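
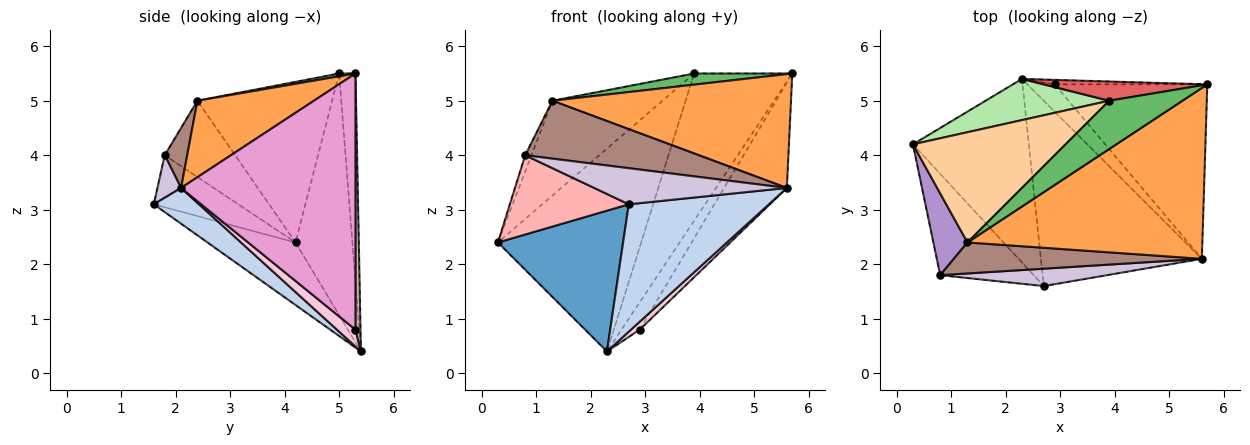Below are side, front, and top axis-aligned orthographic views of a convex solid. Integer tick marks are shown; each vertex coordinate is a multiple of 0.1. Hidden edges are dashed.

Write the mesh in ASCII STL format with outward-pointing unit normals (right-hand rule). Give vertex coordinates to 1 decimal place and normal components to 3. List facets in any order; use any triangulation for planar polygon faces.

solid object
 facet normal -0.394 -0.560 -0.729
  outer loop
   vertex 2.3 5.4 0.4
   vertex 2.7 1.6 3.1
   vertex 0.3 4.2 2.4
  endloop
 endfacet
 facet normal 0.180 -0.557 -0.811
  outer loop
   vertex 5.6 2.1 3.4
   vertex 2.7 1.6 3.1
   vertex 2.3 5.4 0.4
  endloop
 endfacet
 facet normal 0.262 -0.535 0.803
  outer loop
   vertex 5.6 2.1 3.4
   vertex 5.7 5.3 5.5
   vertex 1.3 2.4 5.0
  endloop
 endfacet
 facet normal -0.624 0.510 0.593
  outer loop
   vertex 3.9 5.0 5.5
   vertex 0.3 4.2 2.4
   vertex 1.3 2.4 5.0
  endloop
 endfacet
 facet normal 0.037 -0.225 0.974
  outer loop
   vertex 3.9 5.0 5.5
   vertex 1.3 2.4 5.0
   vertex 5.7 5.3 5.5
  endloop
 endfacet
 facet normal -0.363 0.913 0.185
  outer loop
   vertex 3.9 5.0 5.5
   vertex 2.3 5.4 0.4
   vertex 0.3 4.2 2.4
  endloop
 endfacet
 facet normal -0.163 0.978 0.128
  outer loop
   vertex 3.9 5.0 5.5
   vertex 5.7 5.3 5.5
   vertex 2.3 5.4 0.4
  endloop
 endfacet
 facet normal -0.401 -0.565 -0.721
  outer loop
   vertex 0.8 1.8 4.0
   vertex 0.3 4.2 2.4
   vertex 2.7 1.6 3.1
  endloop
 endfacet
 facet normal -0.910 0.081 0.406
  outer loop
   vertex 0.8 1.8 4.0
   vertex 1.3 2.4 5.0
   vertex 0.3 4.2 2.4
  endloop
 endfacet
 facet normal 0.110 -0.896 0.431
  outer loop
   vertex 0.8 1.8 4.0
   vertex 2.7 1.6 3.1
   vertex 5.6 2.1 3.4
  endloop
 endfacet
 facet normal 0.113 -0.876 0.469
  outer loop
   vertex 0.8 1.8 4.0
   vertex 5.6 2.1 3.4
   vertex 1.3 2.4 5.0
  endloop
 endfacet
 facet normal 0.263 0.952 -0.157
  outer loop
   vertex 2.9 5.3 0.8
   vertex 2.3 5.4 0.4
   vertex 5.7 5.3 5.5
  endloop
 endfacet
 facet normal 0.821 0.295 -0.489
  outer loop
   vertex 2.9 5.3 0.8
   vertex 5.7 5.3 5.5
   vertex 5.6 2.1 3.4
  endloop
 endfacet
 facet normal 0.510 -0.240 -0.826
  outer loop
   vertex 2.9 5.3 0.8
   vertex 5.6 2.1 3.4
   vertex 2.3 5.4 0.4
  endloop
 endfacet
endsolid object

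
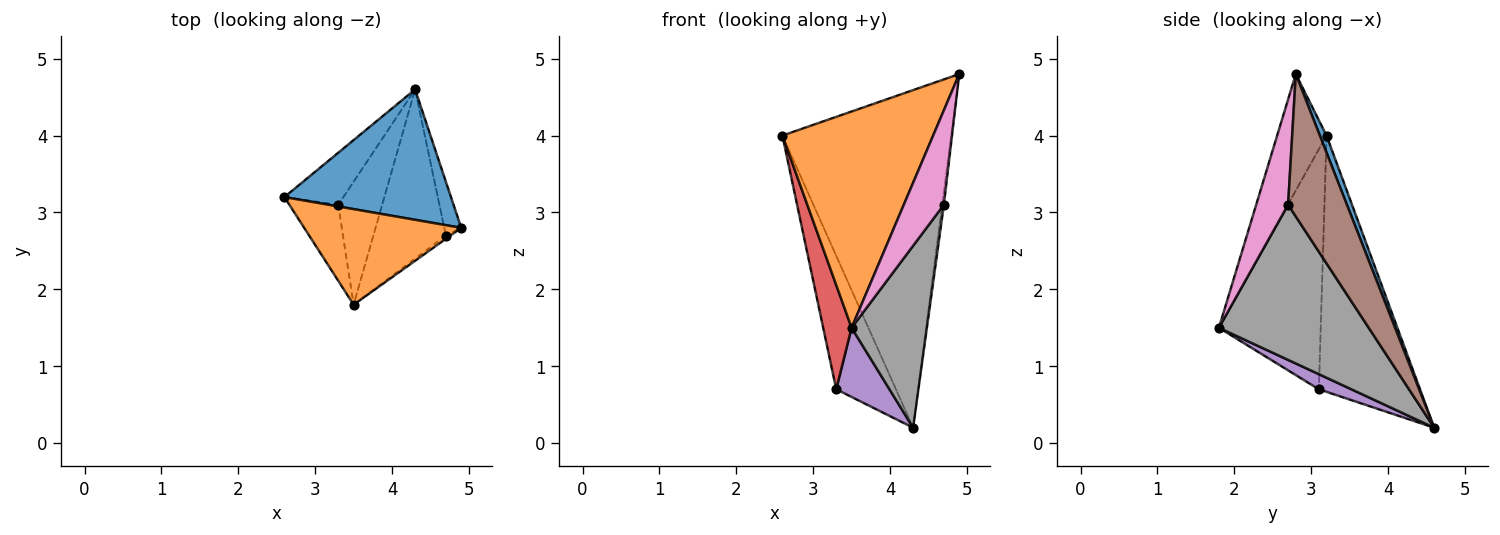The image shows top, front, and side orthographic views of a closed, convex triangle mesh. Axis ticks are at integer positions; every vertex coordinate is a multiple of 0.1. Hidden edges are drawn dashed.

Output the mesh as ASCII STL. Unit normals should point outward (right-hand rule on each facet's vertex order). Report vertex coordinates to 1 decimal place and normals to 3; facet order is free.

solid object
 facet normal 0.037 0.932 0.360
  outer loop
   vertex 4.3 4.6 0.2
   vertex 2.6 3.2 4.0
   vertex 4.9 2.8 4.8
  endloop
 endfacet
 facet normal -0.287 -0.876 0.387
  outer loop
   vertex 3.5 1.8 1.5
   vertex 4.9 2.8 4.8
   vertex 2.6 3.2 4.0
  endloop
 endfacet
 facet normal -0.845 0.498 -0.194
  outer loop
   vertex 3.3 3.1 0.7
   vertex 2.6 3.2 4.0
   vertex 4.3 4.6 0.2
  endloop
 endfacet
 facet normal -0.945 -0.264 -0.192
  outer loop
   vertex 3.3 3.1 0.7
   vertex 3.5 1.8 1.5
   vertex 2.6 3.2 4.0
  endloop
 endfacet
 facet normal 0.287 -0.470 -0.835
  outer loop
   vertex 3.3 3.1 0.7
   vertex 4.3 4.6 0.2
   vertex 3.5 1.8 1.5
  endloop
 endfacet
 facet normal 0.993 0.028 -0.118
  outer loop
   vertex 4.7 2.7 3.1
   vertex 4.3 4.6 0.2
   vertex 4.9 2.8 4.8
  endloop
 endfacet
 facet normal 0.623 -0.782 -0.027
  outer loop
   vertex 4.7 2.7 3.1
   vertex 4.9 2.8 4.8
   vertex 3.5 1.8 1.5
  endloop
 endfacet
 facet normal 0.825 -0.414 -0.385
  outer loop
   vertex 4.7 2.7 3.1
   vertex 3.5 1.8 1.5
   vertex 4.3 4.6 0.2
  endloop
 endfacet
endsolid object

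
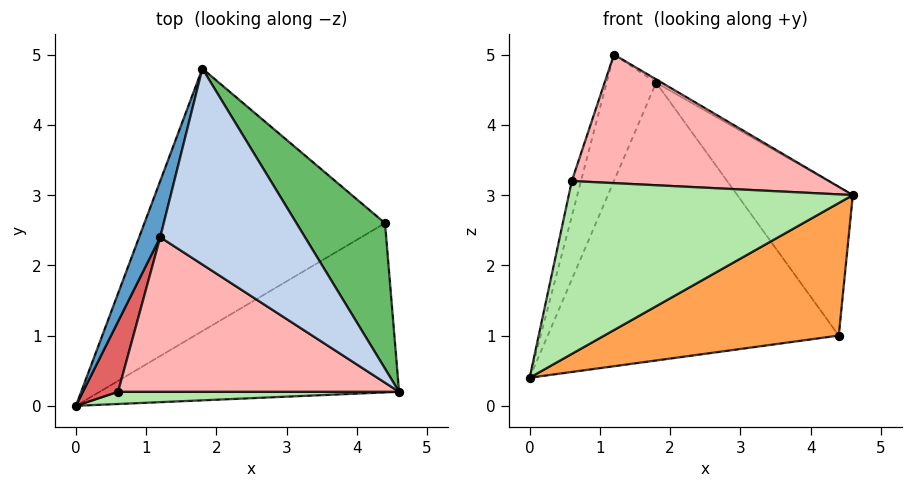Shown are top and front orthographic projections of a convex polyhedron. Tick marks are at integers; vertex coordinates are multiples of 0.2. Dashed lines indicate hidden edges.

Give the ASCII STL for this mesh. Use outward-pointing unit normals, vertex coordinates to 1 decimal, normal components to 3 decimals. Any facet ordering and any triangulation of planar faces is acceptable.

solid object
 facet normal -0.959 0.259 0.115
  outer loop
   vertex 1.2 2.4 5.0
   vertex 1.8 4.8 4.6
   vertex 0.0 0.0 0.4
  endloop
 endfacet
 facet normal 0.514 0.014 0.858
  outer loop
   vertex 1.2 2.4 5.0
   vertex 4.6 0.2 3.0
   vertex 1.8 4.8 4.6
  endloop
 endfacet
 facet normal 0.427 -0.558 -0.712
  outer loop
   vertex 4.4 2.6 1.0
   vertex 4.6 0.2 3.0
   vertex 0.0 0.0 0.4
  endloop
 endfacet
 facet normal -0.318 0.689 -0.651
  outer loop
   vertex 4.4 2.6 1.0
   vertex 0.0 0.0 0.4
   vertex 1.8 4.8 4.6
  endloop
 endfacet
 facet normal 0.844 0.383 0.375
  outer loop
   vertex 4.4 2.6 1.0
   vertex 1.8 4.8 4.6
   vertex 4.6 0.2 3.0
  endloop
 endfacet
 facet normal 0.004 -0.998 0.070
  outer loop
   vertex 0.6 0.2 3.2
   vertex 0.0 0.0 0.4
   vertex 4.6 0.2 3.0
  endloop
 endfacet
 facet normal -0.974 0.101 0.202
  outer loop
   vertex 0.6 0.2 3.2
   vertex 1.2 2.4 5.0
   vertex 0.0 0.0 0.4
  endloop
 endfacet
 facet normal 0.038 -0.639 0.768
  outer loop
   vertex 0.6 0.2 3.2
   vertex 4.6 0.2 3.0
   vertex 1.2 2.4 5.0
  endloop
 endfacet
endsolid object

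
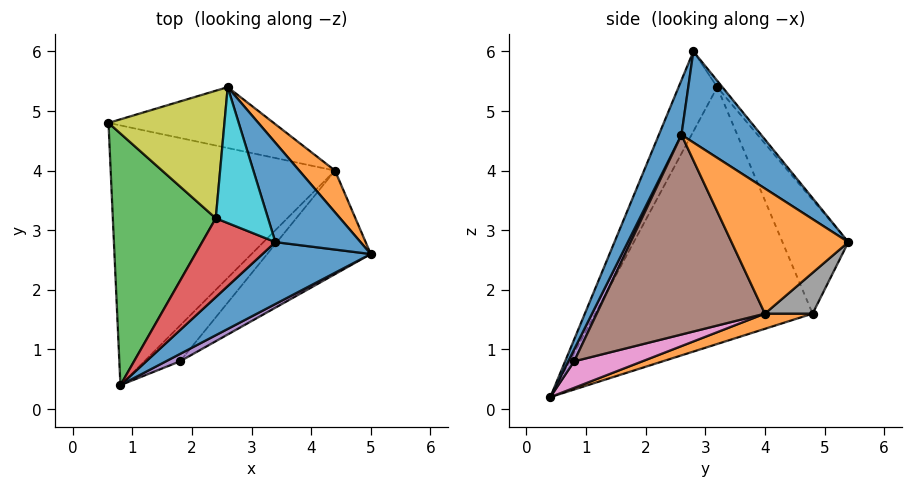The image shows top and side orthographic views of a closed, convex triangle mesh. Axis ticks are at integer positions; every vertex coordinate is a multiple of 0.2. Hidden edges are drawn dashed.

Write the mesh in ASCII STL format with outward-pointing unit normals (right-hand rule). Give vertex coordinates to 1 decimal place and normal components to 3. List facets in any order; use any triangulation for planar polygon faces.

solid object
 facet normal 0.159 -0.935 0.316
  outer loop
   vertex 3.4 2.8 6.0
   vertex 0.8 0.4 0.2
   vertex 5.0 2.6 4.6
  endloop
 endfacet
 facet normal 0.064 0.305 -0.950
  outer loop
   vertex 4.4 4.0 1.6
   vertex 0.8 0.4 0.2
   vertex 0.6 4.8 1.6
  endloop
 endfacet
 facet normal -0.916 -0.159 0.367
  outer loop
   vertex 2.4 3.2 5.4
   vertex 0.6 4.8 1.6
   vertex 0.8 0.4 0.2
  endloop
 endfacet
 facet normal -0.567 -0.640 0.519
  outer loop
   vertex 2.4 3.2 5.4
   vertex 0.8 0.4 0.2
   vertex 3.4 2.8 6.0
  endloop
 endfacet
 facet normal 0.220 -0.940 0.260
  outer loop
   vertex 1.8 0.8 0.8
   vertex 5.0 2.6 4.6
   vertex 0.8 0.4 0.2
  endloop
 endfacet
 facet normal 0.759 -0.518 -0.394
  outer loop
   vertex 1.8 0.8 0.8
   vertex 4.4 4.0 1.6
   vertex 5.0 2.6 4.6
  endloop
 endfacet
 facet normal 0.573 -0.272 -0.773
  outer loop
   vertex 1.8 0.8 0.8
   vertex 0.8 0.4 0.2
   vertex 4.4 4.0 1.6
  endloop
 endfacet
 facet normal 0.158 0.752 -0.640
  outer loop
   vertex 2.6 5.4 2.8
   vertex 4.4 4.0 1.6
   vertex 0.6 4.8 1.6
  endloop
 endfacet
 facet normal -0.519 0.672 0.529
  outer loop
   vertex 2.6 5.4 2.8
   vertex 0.6 4.8 1.6
   vertex 2.4 3.2 5.4
  endloop
 endfacet
 facet normal -0.079 0.764 0.640
  outer loop
   vertex 2.6 5.4 2.8
   vertex 2.4 3.2 5.4
   vertex 3.4 2.8 6.0
  endloop
 endfacet
 facet normal 0.500 0.729 0.467
  outer loop
   vertex 2.6 5.4 2.8
   vertex 3.4 2.8 6.0
   vertex 5.0 2.6 4.6
  endloop
 endfacet
 facet normal 0.680 0.707 0.194
  outer loop
   vertex 2.6 5.4 2.8
   vertex 5.0 2.6 4.6
   vertex 4.4 4.0 1.6
  endloop
 endfacet
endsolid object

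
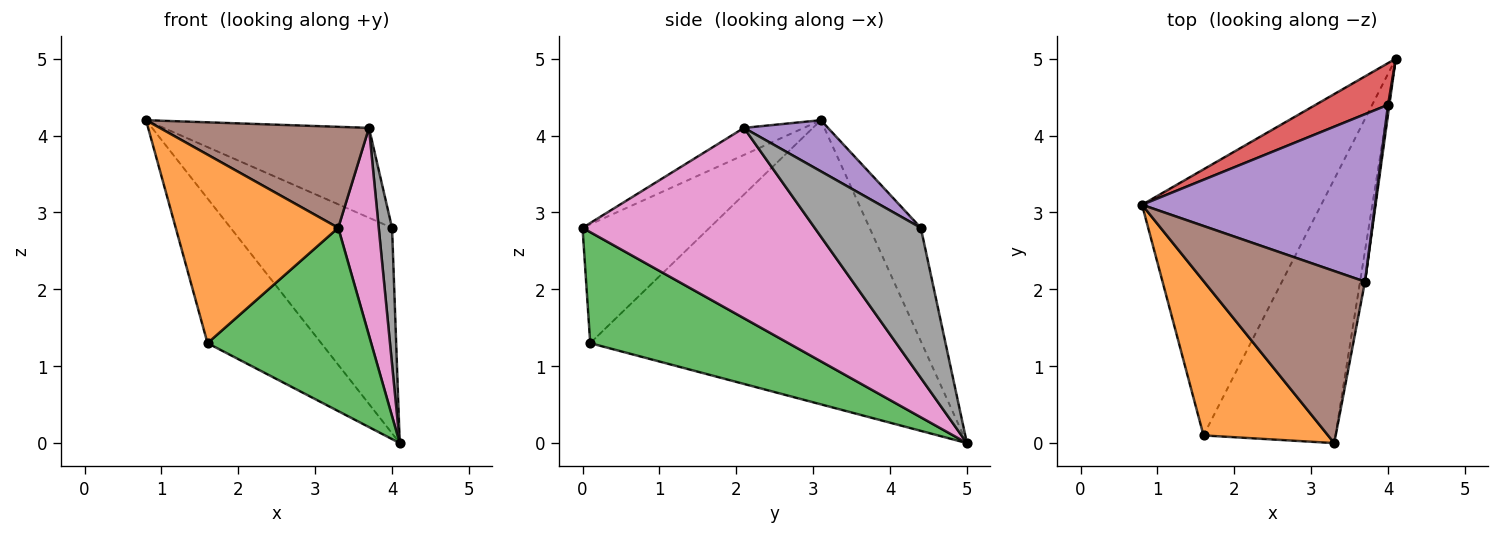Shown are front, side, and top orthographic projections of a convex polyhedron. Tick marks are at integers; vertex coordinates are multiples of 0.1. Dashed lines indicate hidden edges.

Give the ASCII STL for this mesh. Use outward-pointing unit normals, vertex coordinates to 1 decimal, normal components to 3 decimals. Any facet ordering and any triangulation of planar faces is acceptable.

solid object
 facet normal -0.812 0.279 -0.512
  outer loop
   vertex 1.6 0.1 1.3
   vertex 0.8 3.1 4.2
   vertex 4.1 5.0 0.0
  endloop
 endfacet
 facet normal -0.517 -0.662 0.542
  outer loop
   vertex 1.6 0.1 1.3
   vertex 3.3 0.0 2.8
   vertex 0.8 3.1 4.2
  endloop
 endfacet
 facet normal 0.569 -0.469 -0.676
  outer loop
   vertex 1.6 0.1 1.3
   vertex 4.1 5.0 0.0
   vertex 3.3 0.0 2.8
  endloop
 endfacet
 facet normal -0.297 0.936 0.190
  outer loop
   vertex 4.0 4.4 2.8
   vertex 4.1 5.0 0.0
   vertex 0.8 3.1 4.2
  endloop
 endfacet
 facet normal 0.190 0.464 0.865
  outer loop
   vertex 3.7 2.1 4.1
   vertex 4.0 4.4 2.8
   vertex 0.8 3.1 4.2
  endloop
 endfacet
 facet normal -0.143 -0.501 0.853
  outer loop
   vertex 3.7 2.1 4.1
   vertex 0.8 3.1 4.2
   vertex 3.3 0.0 2.8
  endloop
 endfacet
 facet normal 0.985 -0.172 -0.025
  outer loop
   vertex 3.7 2.1 4.1
   vertex 3.3 0.0 2.8
   vertex 4.1 5.0 0.0
  endloop
 endfacet
 facet normal 0.992 -0.124 0.009
  outer loop
   vertex 3.7 2.1 4.1
   vertex 4.1 5.0 0.0
   vertex 4.0 4.4 2.8
  endloop
 endfacet
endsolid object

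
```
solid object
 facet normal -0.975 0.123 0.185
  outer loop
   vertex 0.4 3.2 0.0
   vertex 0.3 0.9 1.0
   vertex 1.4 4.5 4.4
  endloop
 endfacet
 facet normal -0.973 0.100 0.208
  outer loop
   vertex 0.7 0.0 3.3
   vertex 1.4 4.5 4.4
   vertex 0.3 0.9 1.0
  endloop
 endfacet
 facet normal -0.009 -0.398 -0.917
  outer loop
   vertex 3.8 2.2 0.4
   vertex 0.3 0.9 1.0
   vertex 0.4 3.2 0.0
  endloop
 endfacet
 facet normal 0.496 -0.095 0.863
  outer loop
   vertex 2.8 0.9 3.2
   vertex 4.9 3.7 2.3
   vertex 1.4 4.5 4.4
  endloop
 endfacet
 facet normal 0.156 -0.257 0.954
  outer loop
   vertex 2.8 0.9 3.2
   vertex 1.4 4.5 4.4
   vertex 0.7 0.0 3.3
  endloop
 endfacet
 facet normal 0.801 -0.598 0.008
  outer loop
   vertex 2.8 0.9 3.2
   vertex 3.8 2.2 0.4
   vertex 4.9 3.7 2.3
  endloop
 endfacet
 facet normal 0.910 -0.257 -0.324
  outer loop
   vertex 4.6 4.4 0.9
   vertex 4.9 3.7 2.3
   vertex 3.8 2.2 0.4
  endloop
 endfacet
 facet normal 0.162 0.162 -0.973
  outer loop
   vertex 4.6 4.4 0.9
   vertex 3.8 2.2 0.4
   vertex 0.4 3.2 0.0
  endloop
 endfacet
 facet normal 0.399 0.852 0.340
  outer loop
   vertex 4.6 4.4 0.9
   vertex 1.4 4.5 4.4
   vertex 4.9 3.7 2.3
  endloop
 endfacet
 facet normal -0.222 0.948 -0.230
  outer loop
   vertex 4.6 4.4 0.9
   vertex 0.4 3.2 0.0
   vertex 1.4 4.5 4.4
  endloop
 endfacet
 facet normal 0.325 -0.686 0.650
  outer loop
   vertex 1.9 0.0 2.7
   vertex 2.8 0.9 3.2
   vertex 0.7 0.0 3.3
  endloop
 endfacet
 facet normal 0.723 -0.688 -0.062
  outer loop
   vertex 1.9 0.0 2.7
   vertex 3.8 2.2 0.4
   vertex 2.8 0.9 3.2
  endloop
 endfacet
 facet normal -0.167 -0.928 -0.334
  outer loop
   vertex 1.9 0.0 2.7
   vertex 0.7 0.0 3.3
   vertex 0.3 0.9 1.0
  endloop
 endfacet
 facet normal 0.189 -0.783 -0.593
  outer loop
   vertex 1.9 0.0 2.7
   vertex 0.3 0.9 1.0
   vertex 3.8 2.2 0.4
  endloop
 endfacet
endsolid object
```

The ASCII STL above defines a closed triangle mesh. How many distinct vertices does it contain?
9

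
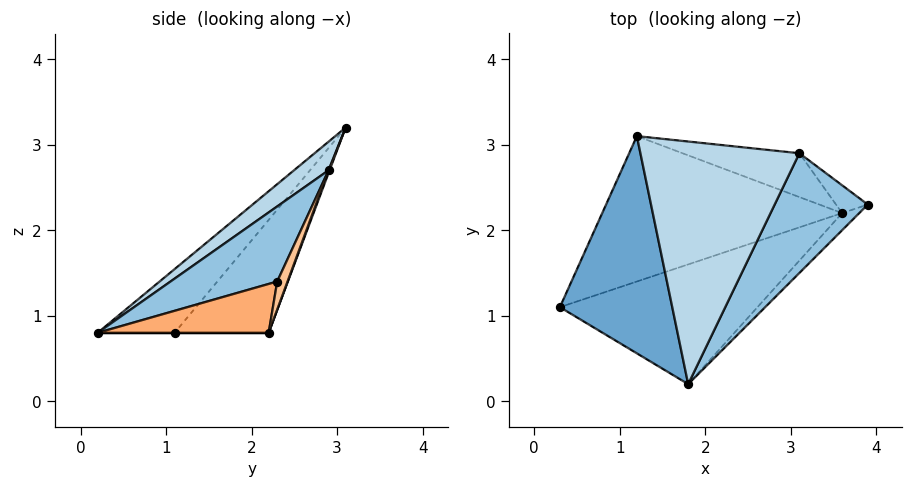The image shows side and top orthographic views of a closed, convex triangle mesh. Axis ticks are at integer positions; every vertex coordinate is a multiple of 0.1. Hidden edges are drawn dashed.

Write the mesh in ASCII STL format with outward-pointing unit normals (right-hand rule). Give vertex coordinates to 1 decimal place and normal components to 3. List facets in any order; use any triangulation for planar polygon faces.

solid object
 facet normal -0.381 -0.635 0.672
  outer loop
   vertex 1.8 0.2 0.8
   vertex 1.2 3.1 3.2
   vertex 0.3 1.1 0.8
  endloop
 endfacet
 facet normal 0.478 -0.648 0.593
  outer loop
   vertex 3.1 2.9 2.7
   vertex 1.8 0.2 0.8
   vertex 3.9 2.3 1.4
  endloop
 endfacet
 facet normal 0.140 -0.614 0.777
  outer loop
   vertex 3.1 2.9 2.7
   vertex 1.2 3.1 3.2
   vertex 1.8 0.2 0.8
  endloop
 endfacet
 facet normal -0.262 0.787 -0.558
  outer loop
   vertex 3.6 2.2 0.8
   vertex 0.3 1.1 0.8
   vertex 1.2 3.1 3.2
  endloop
 endfacet
 facet normal 0.000 0.000 -1.000
  outer loop
   vertex 3.6 2.2 0.8
   vertex 1.8 0.2 0.8
   vertex 0.3 1.1 0.8
  endloop
 endfacet
 facet normal 0.719 -0.647 -0.252
  outer loop
   vertex 3.6 2.2 0.8
   vertex 3.9 2.3 1.4
   vertex 1.8 0.2 0.8
  endloop
 endfacet
 facet normal 0.246 0.929 -0.278
  outer loop
   vertex 3.6 2.2 0.8
   vertex 3.1 2.9 2.7
   vertex 3.9 2.3 1.4
  endloop
 endfacet
 facet normal 0.008 0.939 -0.344
  outer loop
   vertex 3.6 2.2 0.8
   vertex 1.2 3.1 3.2
   vertex 3.1 2.9 2.7
  endloop
 endfacet
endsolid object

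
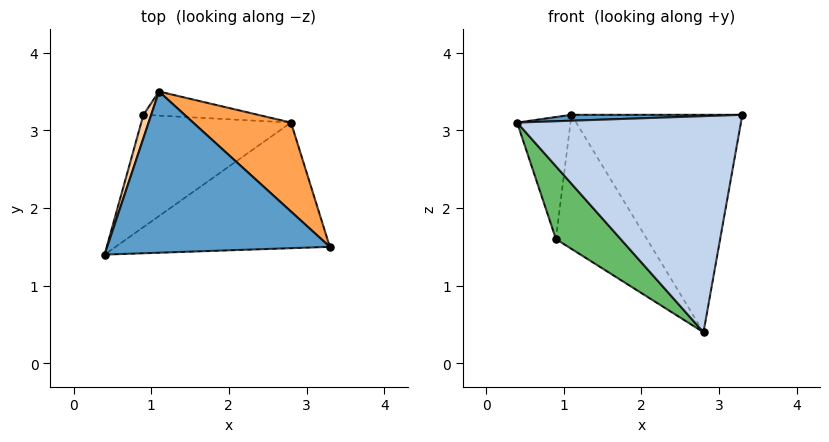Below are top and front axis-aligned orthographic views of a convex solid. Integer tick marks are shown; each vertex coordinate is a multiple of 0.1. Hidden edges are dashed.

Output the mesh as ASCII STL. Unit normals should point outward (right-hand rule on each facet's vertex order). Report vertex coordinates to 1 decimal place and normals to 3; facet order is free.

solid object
 facet normal -0.033 -0.037 0.999
  outer loop
   vertex 1.1 3.5 3.2
   vertex 0.4 1.4 3.1
   vertex 3.3 1.5 3.2
  endloop
 endfacet
 facet normal 0.047 -0.864 -0.502
  outer loop
   vertex 2.8 3.1 0.4
   vertex 3.3 1.5 3.2
   vertex 0.4 1.4 3.1
  endloop
 endfacet
 facet normal 0.644 0.708 0.290
  outer loop
   vertex 2.8 3.1 0.4
   vertex 1.1 3.5 3.2
   vertex 3.3 1.5 3.2
  endloop
 endfacet
 facet normal -0.948 0.313 0.060
  outer loop
   vertex 0.9 3.2 1.6
   vertex 0.4 1.4 3.1
   vertex 1.1 3.5 3.2
  endloop
 endfacet
 facet normal -0.488 -0.475 -0.733
  outer loop
   vertex 0.9 3.2 1.6
   vertex 2.8 3.1 0.4
   vertex 0.4 1.4 3.1
  endloop
 endfacet
 facet normal -0.060 0.982 -0.177
  outer loop
   vertex 0.9 3.2 1.6
   vertex 1.1 3.5 3.2
   vertex 2.8 3.1 0.4
  endloop
 endfacet
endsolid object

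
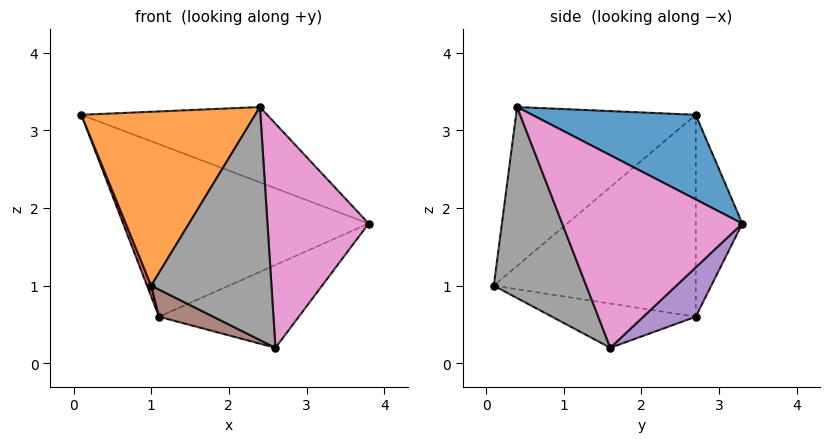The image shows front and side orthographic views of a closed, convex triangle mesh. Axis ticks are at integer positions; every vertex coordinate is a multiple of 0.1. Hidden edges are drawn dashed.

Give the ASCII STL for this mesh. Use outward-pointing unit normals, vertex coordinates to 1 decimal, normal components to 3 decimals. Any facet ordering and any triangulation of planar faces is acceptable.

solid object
 facet normal 0.288 0.327 0.900
  outer loop
   vertex 2.4 0.4 3.3
   vertex 3.8 3.3 1.8
   vertex 0.1 2.7 3.2
  endloop
 endfacet
 facet normal -0.635 -0.615 0.467
  outer loop
   vertex 2.4 0.4 3.3
   vertex 0.1 2.7 3.2
   vertex 1.0 0.1 1.0
  endloop
 endfacet
 facet normal -0.186 0.980 -0.072
  outer loop
   vertex 1.1 2.7 0.6
   vertex 0.1 2.7 3.2
   vertex 3.8 3.3 1.8
  endloop
 endfacet
 facet normal -0.933 -0.019 -0.359
  outer loop
   vertex 1.1 2.7 0.6
   vertex 1.0 0.1 1.0
   vertex 0.1 2.7 3.2
  endloop
 endfacet
 facet normal 0.218 0.583 -0.783
  outer loop
   vertex 2.6 1.6 0.2
   vertex 1.1 2.7 0.6
   vertex 3.8 3.3 1.8
  endloop
 endfacet
 facet normal -0.343 -0.130 -0.930
  outer loop
   vertex 2.6 1.6 0.2
   vertex 1.0 0.1 1.0
   vertex 1.1 2.7 0.6
  endloop
 endfacet
 facet normal 0.864 -0.486 -0.132
  outer loop
   vertex 2.6 1.6 0.2
   vertex 3.8 3.3 1.8
   vertex 2.4 0.4 3.3
  endloop
 endfacet
 facet normal 0.589 -0.766 -0.258
  outer loop
   vertex 2.6 1.6 0.2
   vertex 2.4 0.4 3.3
   vertex 1.0 0.1 1.0
  endloop
 endfacet
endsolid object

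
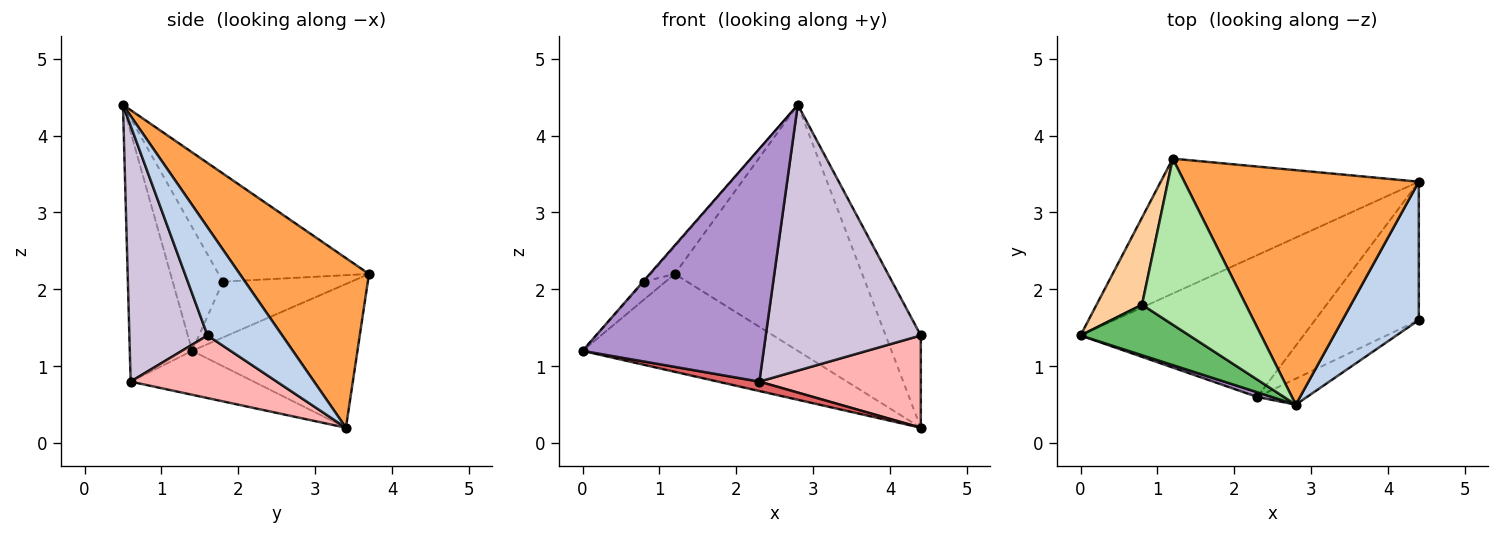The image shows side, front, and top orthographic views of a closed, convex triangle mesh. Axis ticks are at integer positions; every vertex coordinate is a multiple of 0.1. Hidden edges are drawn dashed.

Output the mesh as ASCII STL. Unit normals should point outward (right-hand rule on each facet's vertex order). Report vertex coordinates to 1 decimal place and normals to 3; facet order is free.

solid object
 facet normal -0.411 0.535 -0.738
  outer loop
   vertex 4.4 3.4 0.2
   vertex 0.0 1.4 1.2
   vertex 1.2 3.7 2.2
  endloop
 endfacet
 facet normal 0.763 0.359 0.538
  outer loop
   vertex 4.4 3.4 0.2
   vertex 2.8 0.5 4.4
   vertex 4.4 1.6 1.4
  endloop
 endfacet
 facet normal 0.447 0.648 0.617
  outer loop
   vertex 4.4 3.4 0.2
   vertex 1.2 3.7 2.2
   vertex 2.8 0.5 4.4
  endloop
 endfacet
 facet normal -0.769 0.129 0.626
  outer loop
   vertex 0.8 1.8 2.1
   vertex 1.2 3.7 2.2
   vertex 0.0 1.4 1.2
  endloop
 endfacet
 facet normal -0.750 0.014 0.661
  outer loop
   vertex 0.8 1.8 2.1
   vertex 0.0 1.4 1.2
   vertex 2.8 0.5 4.4
  endloop
 endfacet
 facet normal -0.717 0.115 0.688
  outer loop
   vertex 0.8 1.8 2.1
   vertex 2.8 0.5 4.4
   vertex 1.2 3.7 2.2
  endloop
 endfacet
 facet normal -0.193 -0.065 -0.979
  outer loop
   vertex 2.3 0.6 0.8
   vertex 0.0 1.4 1.2
   vertex 4.4 3.4 0.2
  endloop
 endfacet
 facet normal 0.449 -0.496 -0.744
  outer loop
   vertex 2.3 0.6 0.8
   vertex 4.4 3.4 0.2
   vertex 4.4 1.6 1.4
  endloop
 endfacet
 facet normal -0.326 -0.945 0.019
  outer loop
   vertex 2.3 0.6 0.8
   vertex 2.8 0.5 4.4
   vertex 0.0 1.4 1.2
  endloop
 endfacet
 facet normal 0.448 -0.890 -0.087
  outer loop
   vertex 2.3 0.6 0.8
   vertex 4.4 1.6 1.4
   vertex 2.8 0.5 4.4
  endloop
 endfacet
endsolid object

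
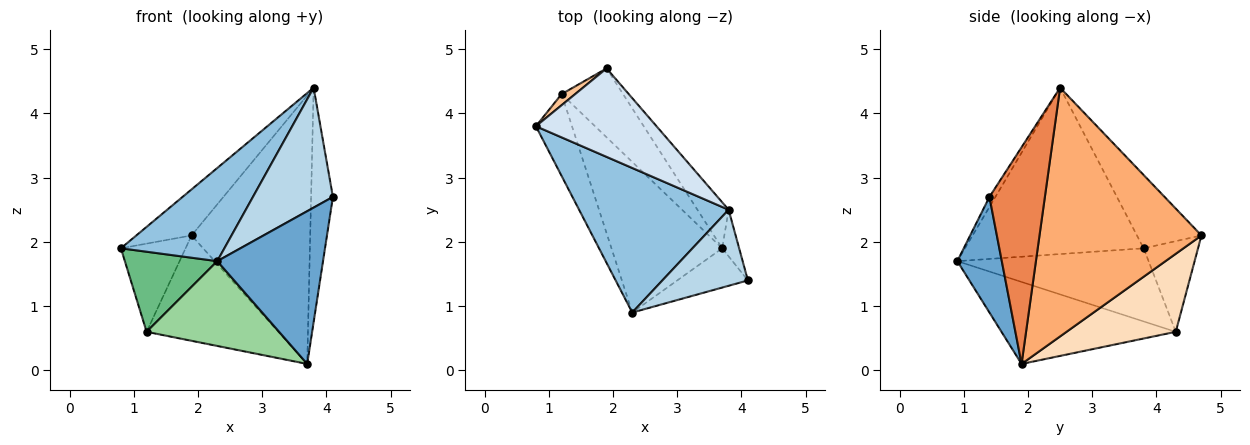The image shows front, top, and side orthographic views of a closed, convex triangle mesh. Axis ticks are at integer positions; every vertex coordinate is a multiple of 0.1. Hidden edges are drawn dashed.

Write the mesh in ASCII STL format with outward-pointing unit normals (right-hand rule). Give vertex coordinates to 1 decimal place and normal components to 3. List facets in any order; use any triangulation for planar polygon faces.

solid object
 facet normal 0.377 -0.897 -0.231
  outer loop
   vertex 3.7 1.9 0.1
   vertex 4.1 1.4 2.7
   vertex 2.3 0.9 1.7
  endloop
 endfacet
 facet normal -0.683 -0.396 0.614
  outer loop
   vertex 3.8 2.5 4.4
   vertex 0.8 3.8 1.9
   vertex 2.3 0.9 1.7
  endloop
 endfacet
 facet normal -0.063 -0.843 0.534
  outer loop
   vertex 3.8 2.5 4.4
   vertex 2.3 0.9 1.7
   vertex 4.1 1.4 2.7
  endloop
 endfacet
 facet normal -0.475 0.406 0.781
  outer loop
   vertex 3.8 2.5 4.4
   vertex 1.9 4.7 2.1
   vertex 0.8 3.8 1.9
  endloop
 endfacet
 facet normal 0.928 0.365 -0.073
  outer loop
   vertex 3.8 2.5 4.4
   vertex 4.1 1.4 2.7
   vertex 3.7 1.9 0.1
  endloop
 endfacet
 facet normal 0.803 0.588 -0.101
  outer loop
   vertex 3.8 2.5 4.4
   vertex 3.7 1.9 0.1
   vertex 1.9 4.7 2.1
  endloop
 endfacet
 facet normal -0.641 0.762 0.096
  outer loop
   vertex 1.2 4.3 0.6
   vertex 0.8 3.8 1.9
   vertex 1.9 4.7 2.1
  endloop
 endfacet
 facet normal 0.570 0.688 -0.449
  outer loop
   vertex 1.2 4.3 0.6
   vertex 1.9 4.7 2.1
   vertex 3.7 1.9 0.1
  endloop
 endfacet
 facet normal -0.823 -0.398 -0.406
  outer loop
   vertex 1.2 4.3 0.6
   vertex 2.3 0.9 1.7
   vertex 0.8 3.8 1.9
  endloop
 endfacet
 facet normal -0.542 -0.412 -0.732
  outer loop
   vertex 1.2 4.3 0.6
   vertex 3.7 1.9 0.1
   vertex 2.3 0.9 1.7
  endloop
 endfacet
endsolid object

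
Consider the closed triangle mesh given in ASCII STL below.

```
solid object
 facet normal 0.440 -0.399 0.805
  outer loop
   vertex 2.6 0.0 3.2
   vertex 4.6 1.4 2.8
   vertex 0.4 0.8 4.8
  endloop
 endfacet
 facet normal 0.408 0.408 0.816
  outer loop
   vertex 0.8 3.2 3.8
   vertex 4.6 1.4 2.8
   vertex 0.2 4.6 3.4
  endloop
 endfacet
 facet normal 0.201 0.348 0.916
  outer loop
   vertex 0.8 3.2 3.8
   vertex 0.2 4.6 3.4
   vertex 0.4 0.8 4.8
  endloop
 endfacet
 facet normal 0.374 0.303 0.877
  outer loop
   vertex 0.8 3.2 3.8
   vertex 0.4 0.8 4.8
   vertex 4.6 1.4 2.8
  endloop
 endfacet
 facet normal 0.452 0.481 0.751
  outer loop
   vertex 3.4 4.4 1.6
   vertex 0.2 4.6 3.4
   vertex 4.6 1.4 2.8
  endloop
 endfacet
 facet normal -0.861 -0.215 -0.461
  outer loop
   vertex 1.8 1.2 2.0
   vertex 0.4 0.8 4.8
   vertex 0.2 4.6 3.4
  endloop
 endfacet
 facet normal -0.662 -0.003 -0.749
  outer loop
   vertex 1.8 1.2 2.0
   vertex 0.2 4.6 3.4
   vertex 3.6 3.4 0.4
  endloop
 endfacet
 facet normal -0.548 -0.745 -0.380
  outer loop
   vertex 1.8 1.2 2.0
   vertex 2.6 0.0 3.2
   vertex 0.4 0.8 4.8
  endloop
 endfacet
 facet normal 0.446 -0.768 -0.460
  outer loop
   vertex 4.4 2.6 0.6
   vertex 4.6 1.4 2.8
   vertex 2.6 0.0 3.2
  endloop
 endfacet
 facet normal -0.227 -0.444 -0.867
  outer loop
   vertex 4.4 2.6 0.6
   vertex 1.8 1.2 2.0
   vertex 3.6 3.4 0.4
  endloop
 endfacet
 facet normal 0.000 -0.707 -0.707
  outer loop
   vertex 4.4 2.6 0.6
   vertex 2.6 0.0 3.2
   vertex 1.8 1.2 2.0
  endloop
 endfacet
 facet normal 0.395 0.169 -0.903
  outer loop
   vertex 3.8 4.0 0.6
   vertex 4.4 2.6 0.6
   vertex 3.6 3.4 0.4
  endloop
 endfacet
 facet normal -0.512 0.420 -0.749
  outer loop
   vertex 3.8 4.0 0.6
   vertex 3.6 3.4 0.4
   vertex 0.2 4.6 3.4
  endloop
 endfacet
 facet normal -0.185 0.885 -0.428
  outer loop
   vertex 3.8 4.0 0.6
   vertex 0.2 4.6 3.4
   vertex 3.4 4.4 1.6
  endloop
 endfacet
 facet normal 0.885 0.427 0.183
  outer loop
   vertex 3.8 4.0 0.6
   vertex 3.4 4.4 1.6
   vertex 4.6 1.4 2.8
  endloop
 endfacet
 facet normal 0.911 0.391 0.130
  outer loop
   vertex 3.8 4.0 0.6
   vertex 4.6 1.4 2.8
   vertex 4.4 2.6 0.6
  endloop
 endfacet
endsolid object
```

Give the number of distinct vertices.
10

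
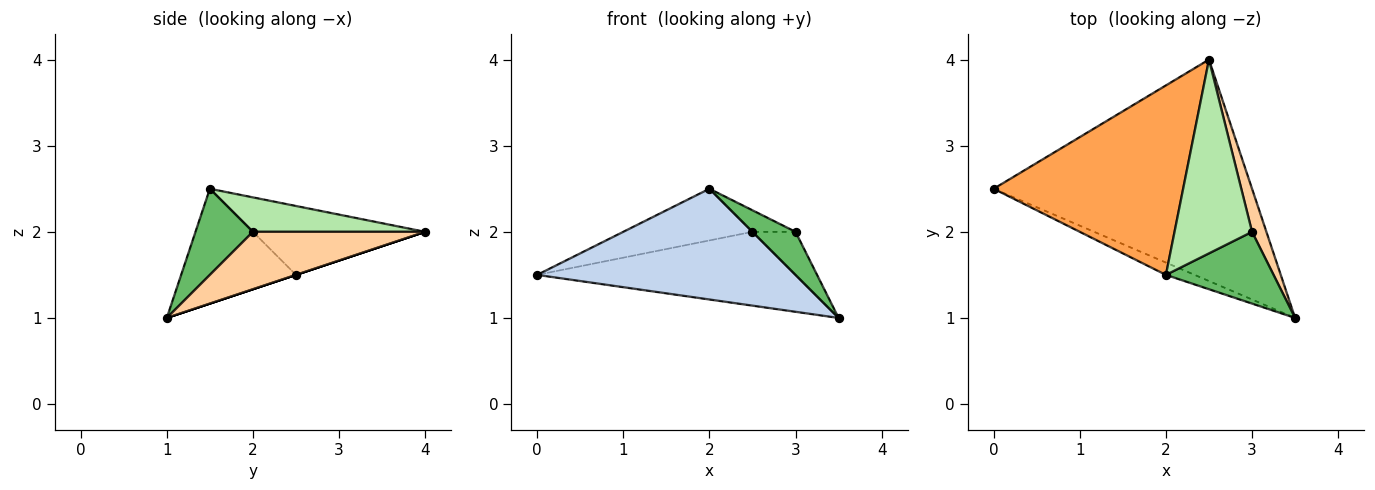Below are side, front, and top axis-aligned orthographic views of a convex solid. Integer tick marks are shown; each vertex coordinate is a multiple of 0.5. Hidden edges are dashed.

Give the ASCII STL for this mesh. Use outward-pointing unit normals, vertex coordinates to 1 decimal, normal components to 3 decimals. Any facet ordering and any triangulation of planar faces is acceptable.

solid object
 facet normal 0.000 0.316 -0.949
  outer loop
   vertex 2.5 4.0 2.0
   vertex 3.5 1.0 1.0
   vertex 0.0 2.5 1.5
  endloop
 endfacet
 facet normal -0.404 -0.909 -0.101
  outer loop
   vertex 2.0 1.5 2.5
   vertex 0.0 2.5 1.5
   vertex 3.5 1.0 1.0
  endloop
 endfacet
 facet normal -0.331 0.248 0.910
  outer loop
   vertex 2.0 1.5 2.5
   vertex 2.5 4.0 2.0
   vertex 0.0 2.5 1.5
  endloop
 endfacet
 facet normal 0.943 0.236 0.236
  outer loop
   vertex 3.0 2.0 2.0
   vertex 3.5 1.0 1.0
   vertex 2.5 4.0 2.0
  endloop
 endfacet
 facet normal 0.566 -0.424 0.707
  outer loop
   vertex 3.0 2.0 2.0
   vertex 2.0 1.5 2.5
   vertex 3.5 1.0 1.0
  endloop
 endfacet
 facet normal 0.404 0.101 0.909
  outer loop
   vertex 3.0 2.0 2.0
   vertex 2.5 4.0 2.0
   vertex 2.0 1.5 2.5
  endloop
 endfacet
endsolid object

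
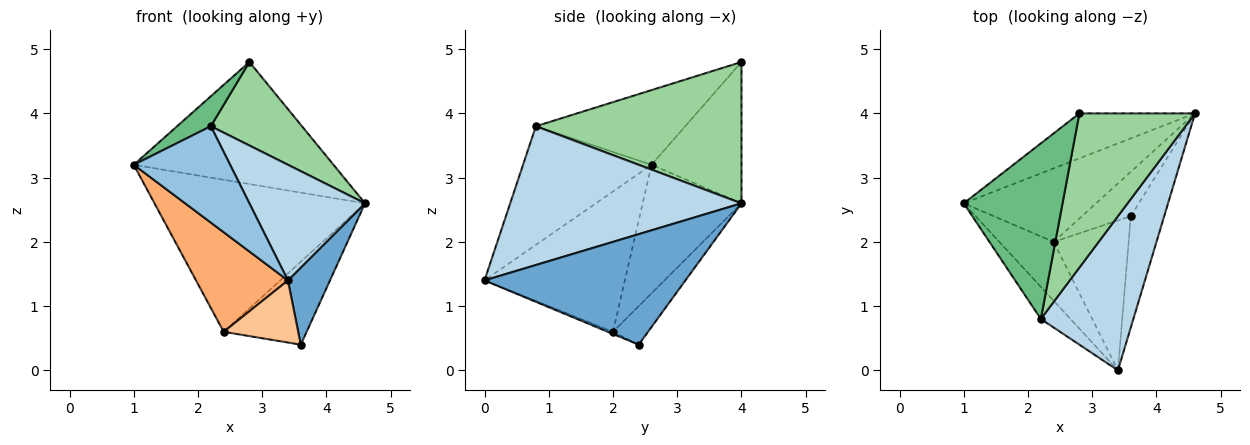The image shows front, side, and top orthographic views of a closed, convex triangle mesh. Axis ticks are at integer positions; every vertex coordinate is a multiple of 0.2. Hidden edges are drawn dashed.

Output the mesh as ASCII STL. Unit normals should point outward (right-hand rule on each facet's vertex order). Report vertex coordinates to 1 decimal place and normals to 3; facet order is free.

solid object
 facet normal 0.939 -0.196 -0.284
  outer loop
   vertex 3.6 2.4 0.4
   vertex 4.6 4.0 2.6
   vertex 3.4 0.0 1.4
  endloop
 endfacet
 facet normal -0.784 -0.588 -0.196
  outer loop
   vertex 2.2 0.8 3.8
   vertex 1.0 2.6 3.2
   vertex 3.4 0.0 1.4
  endloop
 endfacet
 facet normal 0.768 -0.384 0.512
  outer loop
   vertex 2.2 0.8 3.8
   vertex 3.4 0.0 1.4
   vertex 4.6 4.0 2.6
  endloop
 endfacet
 facet normal -0.389 0.829 -0.401
  outer loop
   vertex 2.4 2.0 0.6
   vertex 1.0 2.6 3.2
   vertex 4.6 4.0 2.6
  endloop
 endfacet
 facet normal -0.349 0.826 -0.442
  outer loop
   vertex 2.4 2.0 0.6
   vertex 4.6 4.0 2.6
   vertex 3.6 2.4 0.4
  endloop
 endfacet
 facet normal -0.796 -0.521 -0.308
  outer loop
   vertex 2.4 2.0 0.6
   vertex 3.4 0.0 1.4
   vertex 1.0 2.6 3.2
  endloop
 endfacet
 facet normal -0.026 -0.383 -0.924
  outer loop
   vertex 2.4 2.0 0.6
   vertex 3.6 2.4 0.4
   vertex 3.4 0.0 1.4
  endloop
 endfacet
 facet normal -0.389 0.864 -0.318
  outer loop
   vertex 2.8 4.0 4.8
   vertex 4.6 4.0 2.6
   vertex 1.0 2.6 3.2
  endloop
 endfacet
 facet normal -0.598 -0.135 0.790
  outer loop
   vertex 2.8 4.0 4.8
   vertex 1.0 2.6 3.2
   vertex 2.2 0.8 3.8
  endloop
 endfacet
 facet normal 0.732 -0.324 0.599
  outer loop
   vertex 2.8 4.0 4.8
   vertex 2.2 0.8 3.8
   vertex 4.6 4.0 2.6
  endloop
 endfacet
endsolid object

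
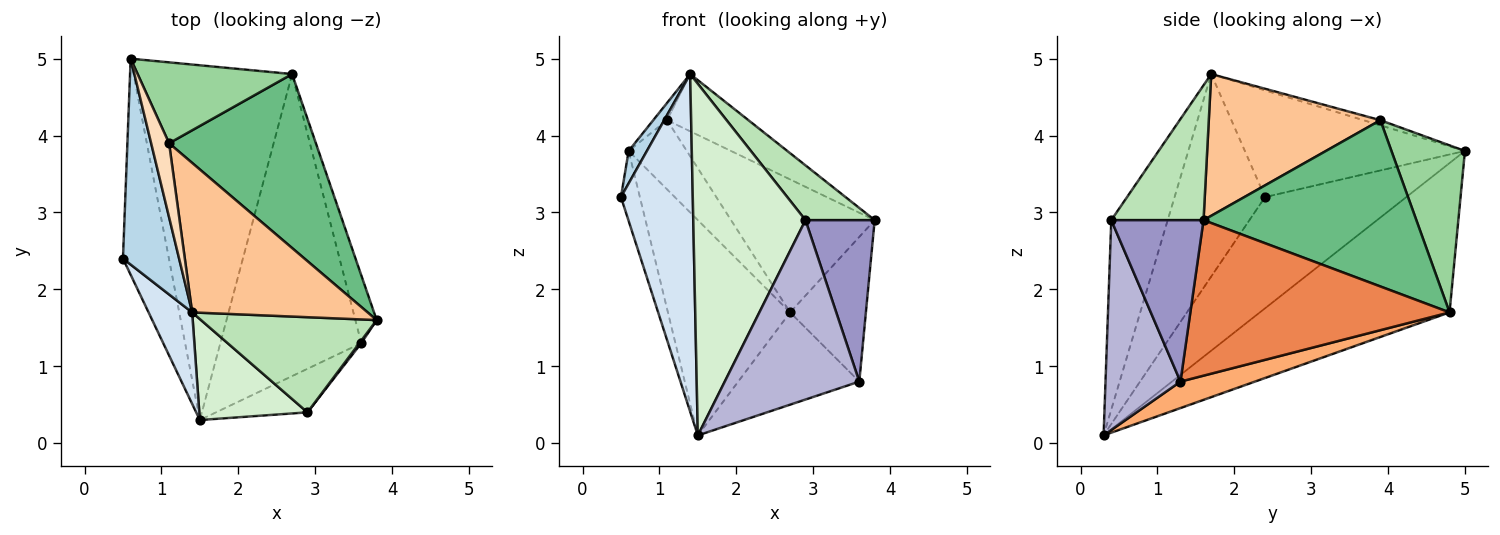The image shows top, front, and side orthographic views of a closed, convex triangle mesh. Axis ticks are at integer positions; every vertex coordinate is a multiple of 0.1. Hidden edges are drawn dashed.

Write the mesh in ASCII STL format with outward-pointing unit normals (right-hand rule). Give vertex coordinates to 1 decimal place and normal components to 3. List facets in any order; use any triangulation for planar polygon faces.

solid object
 facet normal -0.917 0.123 -0.379
  outer loop
   vertex 1.5 0.3 0.1
   vertex 0.5 2.4 3.2
   vertex 0.6 5.0 3.8
  endloop
 endfacet
 facet normal -0.627 0.404 -0.666
  outer loop
   vertex 2.7 4.8 1.7
   vertex 1.5 0.3 0.1
   vertex 0.6 5.0 3.8
  endloop
 endfacet
 facet normal -0.883 -0.073 0.464
  outer loop
   vertex 1.4 1.7 4.8
   vertex 0.6 5.0 3.8
   vertex 0.5 2.4 3.2
  endloop
 endfacet
 facet normal -0.772 -0.613 0.166
  outer loop
   vertex 1.4 1.7 4.8
   vertex 0.5 2.4 3.2
   vertex 1.5 0.3 0.1
  endloop
 endfacet
 facet normal 0.952 0.278 -0.130
  outer loop
   vertex 3.6 1.3 0.8
   vertex 2.7 4.8 1.7
   vertex 3.8 1.6 2.9
  endloop
 endfacet
 facet normal 0.177 0.288 -0.941
  outer loop
   vertex 3.6 1.3 0.8
   vertex 1.5 0.3 0.1
   vertex 2.7 4.8 1.7
  endloop
 endfacet
 facet normal 0.602 0.285 0.746
  outer loop
   vertex 1.1 3.9 4.2
   vertex 1.4 1.7 4.8
   vertex 3.8 1.6 2.9
  endloop
 endfacet
 facet normal -0.268 0.219 0.938
  outer loop
   vertex 1.1 3.9 4.2
   vertex 0.6 5.0 3.8
   vertex 1.4 1.7 4.8
  endloop
 endfacet
 facet normal 0.669 0.451 0.591
  outer loop
   vertex 1.1 3.9 4.2
   vertex 3.8 1.6 2.9
   vertex 2.7 4.8 1.7
  endloop
 endfacet
 facet normal 0.635 0.502 0.587
  outer loop
   vertex 1.1 3.9 4.2
   vertex 2.7 4.8 1.7
   vertex 0.6 5.0 3.8
  endloop
 endfacet
 facet normal 0.554 -0.415 0.722
  outer loop
   vertex 2.9 0.4 2.9
   vertex 3.8 1.6 2.9
   vertex 1.4 1.7 4.8
  endloop
 endfacet
 facet normal -0.435 -0.865 0.249
  outer loop
   vertex 2.9 0.4 2.9
   vertex 1.4 1.7 4.8
   vertex 1.5 0.3 0.1
  endloop
 endfacet
 facet normal 0.800 -0.600 0.010
  outer loop
   vertex 2.9 0.4 2.9
   vertex 3.6 1.3 0.8
   vertex 3.8 1.6 2.9
  endloop
 endfacet
 facet normal 0.476 -0.855 -0.208
  outer loop
   vertex 2.9 0.4 2.9
   vertex 1.5 0.3 0.1
   vertex 3.6 1.3 0.8
  endloop
 endfacet
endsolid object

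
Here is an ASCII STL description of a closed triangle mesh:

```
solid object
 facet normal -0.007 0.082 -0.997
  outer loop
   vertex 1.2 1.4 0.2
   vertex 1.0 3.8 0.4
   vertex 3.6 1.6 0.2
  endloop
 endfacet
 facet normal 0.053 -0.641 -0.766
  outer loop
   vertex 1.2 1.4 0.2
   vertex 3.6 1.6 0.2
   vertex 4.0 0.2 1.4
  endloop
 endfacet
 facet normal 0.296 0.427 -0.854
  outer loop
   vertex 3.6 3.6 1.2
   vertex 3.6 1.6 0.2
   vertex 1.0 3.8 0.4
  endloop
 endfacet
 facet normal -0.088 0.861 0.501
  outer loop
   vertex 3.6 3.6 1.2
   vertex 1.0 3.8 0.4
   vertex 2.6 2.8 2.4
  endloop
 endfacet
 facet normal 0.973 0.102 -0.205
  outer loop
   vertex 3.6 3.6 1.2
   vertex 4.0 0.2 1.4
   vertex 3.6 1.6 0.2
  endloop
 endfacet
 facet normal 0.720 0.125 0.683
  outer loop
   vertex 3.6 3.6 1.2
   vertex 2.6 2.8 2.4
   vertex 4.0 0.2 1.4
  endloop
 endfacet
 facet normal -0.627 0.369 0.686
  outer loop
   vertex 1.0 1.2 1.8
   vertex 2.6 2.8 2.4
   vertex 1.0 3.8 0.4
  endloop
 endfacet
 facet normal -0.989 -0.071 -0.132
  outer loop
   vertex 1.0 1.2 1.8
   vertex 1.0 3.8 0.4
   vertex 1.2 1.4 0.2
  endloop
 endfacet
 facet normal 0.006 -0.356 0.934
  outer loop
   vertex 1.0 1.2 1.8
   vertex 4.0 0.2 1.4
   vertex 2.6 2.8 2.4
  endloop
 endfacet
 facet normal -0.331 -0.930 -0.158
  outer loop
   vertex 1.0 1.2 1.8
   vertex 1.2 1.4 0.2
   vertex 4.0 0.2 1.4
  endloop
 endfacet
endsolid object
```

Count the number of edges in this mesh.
15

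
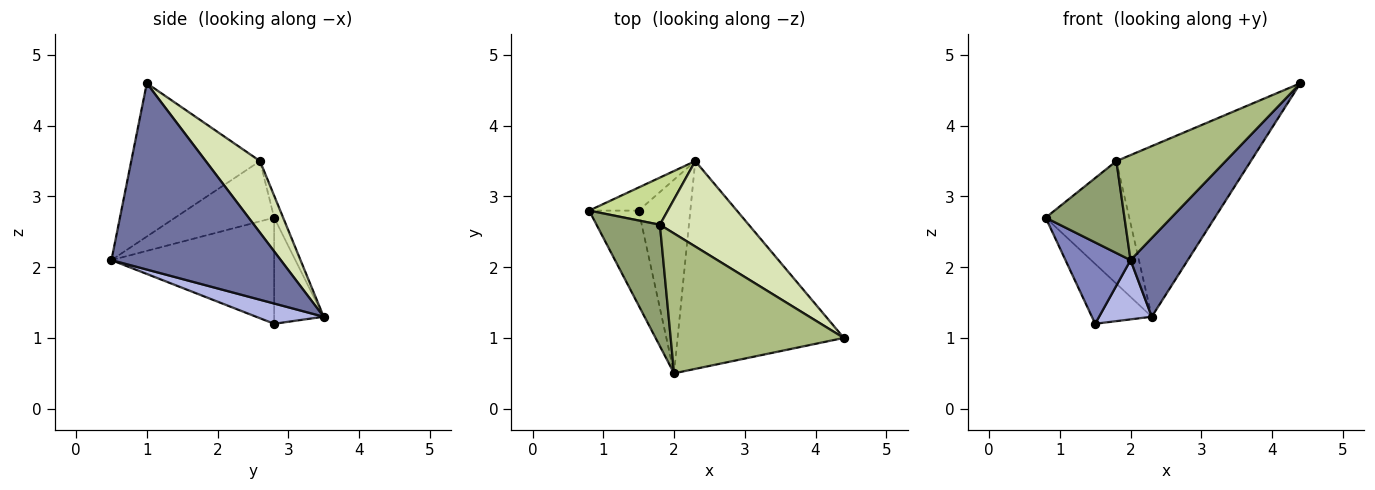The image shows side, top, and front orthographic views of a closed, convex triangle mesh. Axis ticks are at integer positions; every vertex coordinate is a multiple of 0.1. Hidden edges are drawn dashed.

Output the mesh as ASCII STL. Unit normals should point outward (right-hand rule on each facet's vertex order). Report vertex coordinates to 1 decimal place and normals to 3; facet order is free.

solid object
 facet normal 0.723 -0.245 -0.646
  outer loop
   vertex 2.3 3.5 1.3
   vertex 4.4 1.0 4.6
   vertex 2.0 0.5 2.1
  endloop
 endfacet
 facet normal -0.852 -0.341 -0.398
  outer loop
   vertex 1.5 2.8 1.2
   vertex 2.0 0.5 2.1
   vertex 0.8 2.8 2.7
  endloop
 endfacet
 facet normal -0.611 0.739 -0.285
  outer loop
   vertex 1.5 2.8 1.2
   vertex 0.8 2.8 2.7
   vertex 2.3 3.5 1.3
  endloop
 endfacet
 facet normal 0.352 -0.274 -0.895
  outer loop
   vertex 1.5 2.8 1.2
   vertex 2.3 3.5 1.3
   vertex 2.0 0.5 2.1
  endloop
 endfacet
 facet normal -0.604 -0.481 0.635
  outer loop
   vertex 1.8 2.6 3.5
   vertex 0.8 2.8 2.7
   vertex 2.0 0.5 2.1
  endloop
 endfacet
 facet normal -0.578 -0.490 0.653
  outer loop
   vertex 1.8 2.6 3.5
   vertex 2.0 0.5 2.1
   vertex 4.4 1.0 4.6
  endloop
 endfacet
 facet normal -0.100 0.929 0.357
  outer loop
   vertex 1.8 2.6 3.5
   vertex 2.3 3.5 1.3
   vertex 0.8 2.8 2.7
  endloop
 endfacet
 facet normal 0.339 0.841 0.421
  outer loop
   vertex 1.8 2.6 3.5
   vertex 4.4 1.0 4.6
   vertex 2.3 3.5 1.3
  endloop
 endfacet
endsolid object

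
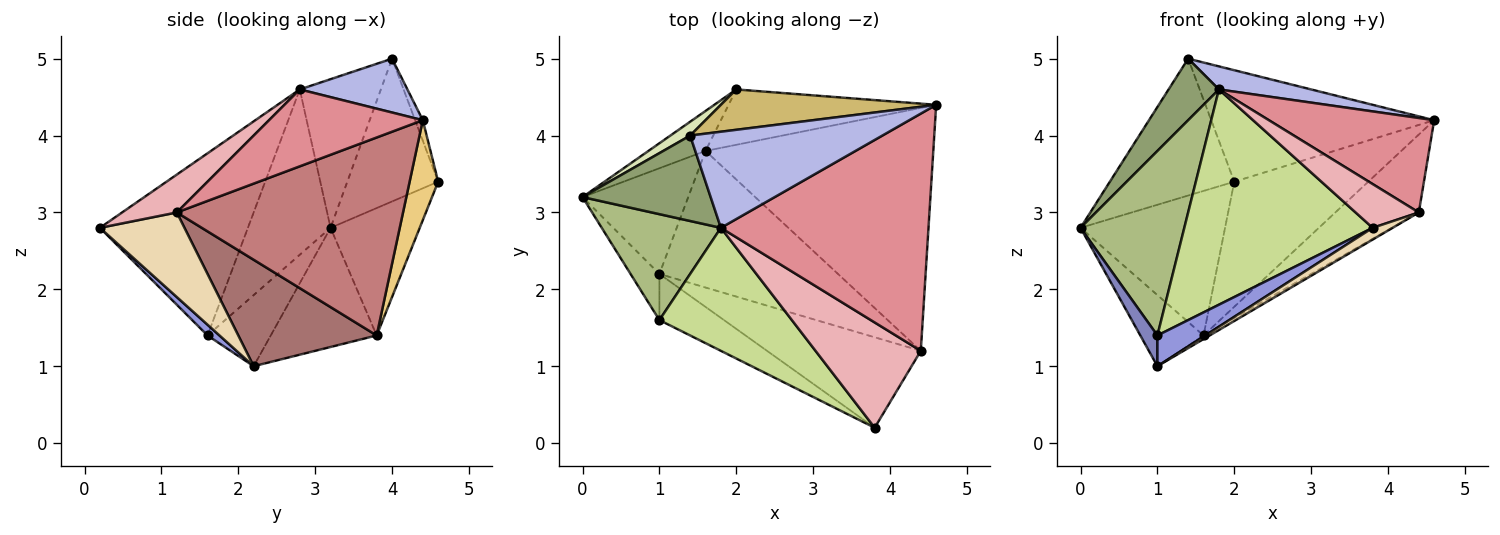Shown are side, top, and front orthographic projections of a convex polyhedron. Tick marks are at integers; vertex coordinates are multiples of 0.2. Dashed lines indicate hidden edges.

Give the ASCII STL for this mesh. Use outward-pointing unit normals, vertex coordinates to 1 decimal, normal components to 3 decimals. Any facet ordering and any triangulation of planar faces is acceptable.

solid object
 facet normal -0.683 0.408 -0.606
  outer loop
   vertex 1.6 3.8 1.4
   vertex 1.0 2.2 1.0
   vertex 0.0 3.2 2.8
  endloop
 endfacet
 facet normal -0.899 -0.243 -0.364
  outer loop
   vertex 1.0 1.6 1.4
   vertex 0.0 3.2 2.8
   vertex 1.0 2.2 1.0
  endloop
 endfacet
 facet normal 0.137 -0.549 -0.824
  outer loop
   vertex 1.0 1.6 1.4
   vertex 1.0 2.2 1.0
   vertex 3.8 0.2 2.8
  endloop
 endfacet
 facet normal 0.263 -0.225 0.938
  outer loop
   vertex 1.8 2.8 4.6
   vertex 4.6 4.4 4.2
   vertex 1.4 4.0 5.0
  endloop
 endfacet
 facet normal -0.685 -0.425 0.591
  outer loop
   vertex 1.8 2.8 4.6
   vertex 1.4 4.0 5.0
   vertex 0.0 3.2 2.8
  endloop
 endfacet
 facet normal -0.568 -0.714 0.410
  outer loop
   vertex 1.8 2.8 4.6
   vertex 0.0 3.2 2.8
   vertex 1.0 1.6 1.4
  endloop
 endfacet
 facet normal -0.564 -0.717 0.410
  outer loop
   vertex 1.8 2.8 4.6
   vertex 1.0 1.6 1.4
   vertex 3.8 0.2 2.8
  endloop
 endfacet
 facet normal -0.588 0.805 0.081
  outer loop
   vertex 2.0 4.6 3.4
   vertex 0.0 3.2 2.8
   vertex 1.4 4.0 5.0
  endloop
 endfacet
 facet normal -0.511 0.828 -0.229
  outer loop
   vertex 2.0 4.6 3.4
   vertex 1.6 3.8 1.4
   vertex 0.0 3.2 2.8
  endloop
 endfacet
 facet normal -0.032 0.940 0.340
  outer loop
   vertex 2.0 4.6 3.4
   vertex 1.4 4.0 5.0
   vertex 4.6 4.4 4.2
  endloop
 endfacet
 facet normal 0.191 0.898 -0.397
  outer loop
   vertex 2.0 4.6 3.4
   vertex 4.6 4.4 4.2
   vertex 1.6 3.8 1.4
  endloop
 endfacet
 facet normal 0.479 -0.113 -0.871
  outer loop
   vertex 4.4 1.2 3.0
   vertex 3.8 0.2 2.8
   vertex 1.0 2.2 1.0
  endloop
 endfacet
 facet normal 0.512 0.023 -0.859
  outer loop
   vertex 4.4 1.2 3.0
   vertex 1.0 2.2 1.0
   vertex 1.6 3.8 1.4
  endloop
 endfacet
 facet normal 0.638 0.235 -0.734
  outer loop
   vertex 4.4 1.2 3.0
   vertex 1.6 3.8 1.4
   vertex 4.6 4.4 4.2
  endloop
 endfacet
 facet normal 0.325 -0.350 0.879
  outer loop
   vertex 4.4 1.2 3.0
   vertex 4.6 4.4 4.2
   vertex 1.8 2.8 4.6
  endloop
 endfacet
 facet normal 0.315 -0.364 0.876
  outer loop
   vertex 4.4 1.2 3.0
   vertex 1.8 2.8 4.6
   vertex 3.8 0.2 2.8
  endloop
 endfacet
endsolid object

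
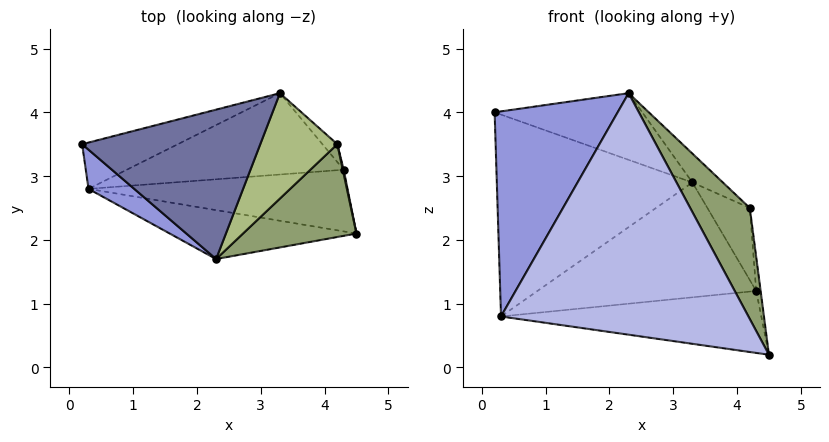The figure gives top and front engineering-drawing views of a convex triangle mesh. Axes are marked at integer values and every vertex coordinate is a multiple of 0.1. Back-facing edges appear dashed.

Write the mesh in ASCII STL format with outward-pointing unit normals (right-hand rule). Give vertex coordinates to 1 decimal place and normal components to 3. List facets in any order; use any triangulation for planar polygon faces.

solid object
 facet normal 0.214 0.398 0.892
  outer loop
   vertex 2.3 1.7 4.3
   vertex 3.3 4.3 2.9
   vertex 0.2 3.5 4.0
  endloop
 endfacet
 facet normal -0.314 0.925 -0.212
  outer loop
   vertex 0.3 2.8 0.8
   vertex 0.2 3.5 4.0
   vertex 3.3 4.3 2.9
  endloop
 endfacet
 facet normal -0.656 -0.742 0.142
  outer loop
   vertex 0.3 2.8 0.8
   vertex 2.3 1.7 4.3
   vertex 0.2 3.5 4.0
  endloop
 endfacet
 facet normal -0.188 -0.963 -0.195
  outer loop
   vertex 0.3 2.8 0.8
   vertex 4.5 2.1 0.2
   vertex 2.3 1.7 4.3
  endloop
 endfacet
 facet normal 0.800 -0.460 0.384
  outer loop
   vertex 4.2 3.5 2.5
   vertex 2.3 1.7 4.3
   vertex 4.5 2.1 0.2
  endloop
 endfacet
 facet normal 0.553 0.220 0.804
  outer loop
   vertex 4.2 3.5 2.5
   vertex 3.3 4.3 2.9
   vertex 2.3 1.7 4.3
  endloop
 endfacet
 facet normal 0.017 0.709 -0.705
  outer loop
   vertex 4.3 3.1 1.2
   vertex 4.5 2.1 0.2
   vertex 0.3 2.8 0.8
  endloop
 endfacet
 facet normal -0.003 0.816 -0.578
  outer loop
   vertex 4.3 3.1 1.2
   vertex 0.3 2.8 0.8
   vertex 3.3 4.3 2.9
  endloop
 endfacet
 facet normal 0.984 0.175 0.022
  outer loop
   vertex 4.3 3.1 1.2
   vertex 4.2 3.5 2.5
   vertex 4.5 2.1 0.2
  endloop
 endfacet
 facet normal 0.603 0.774 -0.192
  outer loop
   vertex 4.3 3.1 1.2
   vertex 3.3 4.3 2.9
   vertex 4.2 3.5 2.5
  endloop
 endfacet
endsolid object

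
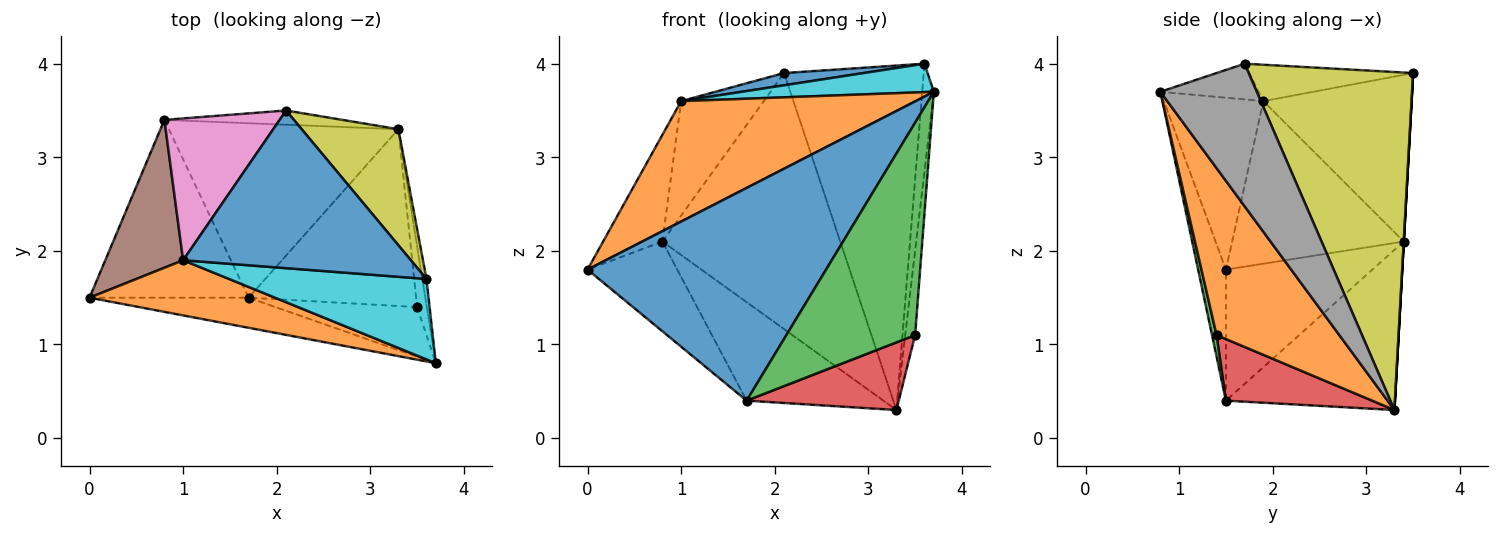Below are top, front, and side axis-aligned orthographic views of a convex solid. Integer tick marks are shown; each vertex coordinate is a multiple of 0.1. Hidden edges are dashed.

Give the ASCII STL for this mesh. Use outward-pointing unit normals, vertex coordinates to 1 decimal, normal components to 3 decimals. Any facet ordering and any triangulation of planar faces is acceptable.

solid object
 facet normal -0.115 -0.984 -0.139
  outer loop
   vertex 1.7 1.5 0.4
   vertex 3.7 0.8 3.7
   vertex 0.0 1.5 1.8
  endloop
 endfacet
 facet normal -0.360 -0.848 0.388
  outer loop
   vertex 1.0 1.9 3.6
   vertex 0.0 1.5 1.8
   vertex 3.7 0.8 3.7
  endloop
 endfacet
 facet normal 0.000 0.998 -0.055
  outer loop
   vertex 0.8 3.4 2.1
   vertex 2.1 3.5 3.9
   vertex 3.3 3.3 0.3
  endloop
 endfacet
 facet normal -0.592 0.363 -0.719
  outer loop
   vertex 0.8 3.4 2.1
   vertex 1.7 1.5 0.4
   vertex 0.0 1.5 1.8
  endloop
 endfacet
 facet normal -0.519 0.420 -0.744
  outer loop
   vertex 0.8 3.4 2.1
   vertex 3.3 3.3 0.3
   vertex 1.7 1.5 0.4
  endloop
 endfacet
 facet normal -0.861 0.297 0.412
  outer loop
   vertex 0.8 3.4 2.1
   vertex 0.0 1.5 1.8
   vertex 1.0 1.9 3.6
  endloop
 endfacet
 facet normal -0.748 0.417 0.517
  outer loop
   vertex 0.8 3.4 2.1
   vertex 1.0 1.9 3.6
   vertex 2.1 3.5 3.9
  endloop
 endfacet
 facet normal 0.992 0.120 -0.029
  outer loop
   vertex 3.6 1.7 4.0
   vertex 3.7 0.8 3.7
   vertex 3.3 3.3 0.3
  endloop
 endfacet
 facet normal 0.745 0.632 0.213
  outer loop
   vertex 3.6 1.7 4.0
   vertex 3.3 3.3 0.3
   vertex 2.1 3.5 3.9
  endloop
 endfacet
 facet normal -0.168 -0.328 0.929
  outer loop
   vertex 3.6 1.7 4.0
   vertex 1.0 1.9 3.6
   vertex 3.7 0.8 3.7
  endloop
 endfacet
 facet normal -0.157 -0.076 0.985
  outer loop
   vertex 3.6 1.7 4.0
   vertex 2.1 3.5 3.9
   vertex 1.0 1.9 3.6
  endloop
 endfacet
 facet normal 0.995 0.080 -0.058
  outer loop
   vertex 3.5 1.4 1.1
   vertex 3.3 3.3 0.3
   vertex 3.7 0.8 3.7
  endloop
 endfacet
 facet normal 0.034 -0.973 -0.227
  outer loop
   vertex 3.5 1.4 1.1
   vertex 3.7 0.8 3.7
   vertex 1.7 1.5 0.4
  endloop
 endfacet
 facet normal 0.325 -0.338 -0.883
  outer loop
   vertex 3.5 1.4 1.1
   vertex 1.7 1.5 0.4
   vertex 3.3 3.3 0.3
  endloop
 endfacet
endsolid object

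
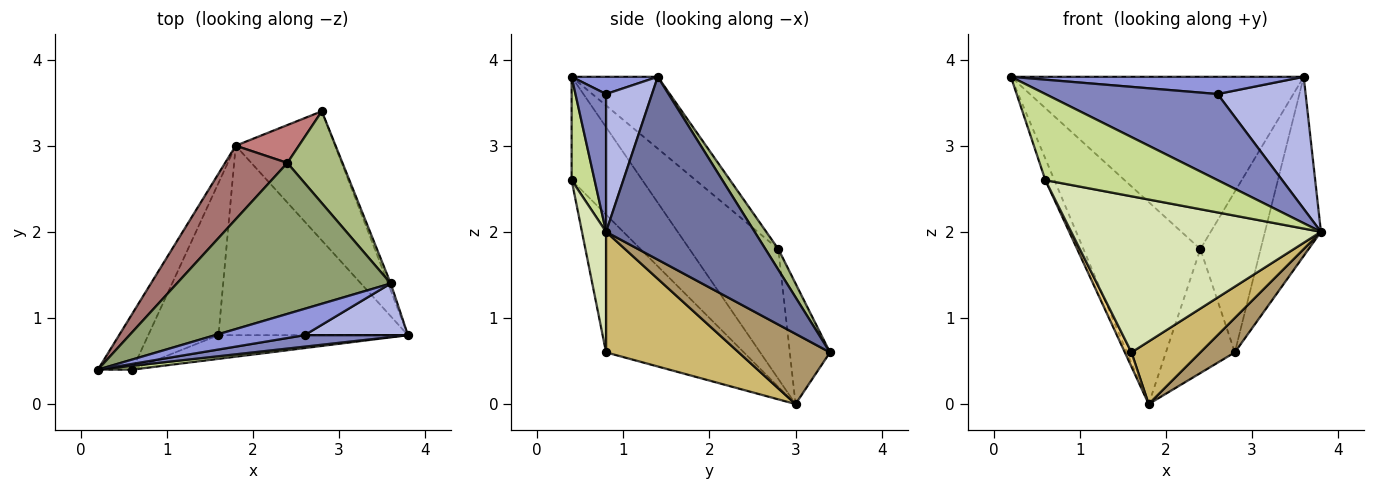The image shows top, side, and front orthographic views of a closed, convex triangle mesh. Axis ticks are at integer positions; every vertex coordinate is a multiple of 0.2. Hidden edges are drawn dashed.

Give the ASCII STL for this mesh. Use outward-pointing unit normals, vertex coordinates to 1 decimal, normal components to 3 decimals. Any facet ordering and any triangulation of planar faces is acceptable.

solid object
 facet normal 0.936 0.353 -0.014
  outer loop
   vertex 3.6 1.4 3.8
   vertex 3.8 0.8 2.0
   vertex 2.8 3.4 0.6
  endloop
 endfacet
 facet normal 0.174 -0.976 0.130
  outer loop
   vertex 2.6 0.8 3.6
   vertex 0.2 0.4 3.8
   vertex 3.8 0.8 2.0
  endloop
 endfacet
 facet normal 0.159 -0.540 0.826
  outer loop
   vertex 2.6 0.8 3.6
   vertex 3.6 1.4 3.8
   vertex 0.2 0.4 3.8
  endloop
 endfacet
 facet normal 0.437 -0.838 0.328
  outer loop
   vertex 2.6 0.8 3.6
   vertex 3.8 0.8 2.0
   vertex 3.6 1.4 3.8
  endloop
 endfacet
 facet normal -0.216 0.734 0.644
  outer loop
   vertex 2.4 2.8 1.8
   vertex 0.2 0.4 3.8
   vertex 3.6 1.4 3.8
  endloop
 endfacet
 facet normal 0.183 0.854 0.488
  outer loop
   vertex 2.4 2.8 1.8
   vertex 3.6 1.4 3.8
   vertex 2.8 3.4 0.6
  endloop
 endfacet
 facet normal 0.132 -0.990 0.044
  outer loop
   vertex 0.6 0.4 2.6
   vertex 3.8 0.8 2.0
   vertex 0.2 0.4 3.8
  endloop
 endfacet
 facet normal 0.095 -0.984 -0.149
  outer loop
   vertex 0.6 0.4 2.6
   vertex 1.6 0.8 0.6
   vertex 3.8 0.8 2.0
  endloop
 endfacet
 facet normal 0.564 -0.213 -0.798
  outer loop
   vertex 1.8 3.0 0.0
   vertex 2.8 3.4 0.6
   vertex 3.8 0.8 2.0
  endloop
 endfacet
 facet normal 0.517 -0.269 -0.813
  outer loop
   vertex 1.8 3.0 0.0
   vertex 3.8 0.8 2.0
   vertex 1.6 0.8 0.6
  endloop
 endfacet
 facet normal -0.890 -0.043 -0.454
  outer loop
   vertex 1.8 3.0 0.0
   vertex 1.6 0.8 0.6
   vertex 0.6 0.4 2.6
  endloop
 endfacet
 facet normal -0.942 0.121 -0.314
  outer loop
   vertex 1.8 3.0 0.0
   vertex 0.6 0.4 2.6
   vertex 0.2 0.4 3.8
  endloop
 endfacet
 facet normal -0.581 0.765 0.279
  outer loop
   vertex 1.8 3.0 0.0
   vertex 0.2 0.4 3.8
   vertex 2.4 2.8 1.8
  endloop
 endfacet
 facet normal -0.487 0.835 0.255
  outer loop
   vertex 1.8 3.0 0.0
   vertex 2.4 2.8 1.8
   vertex 2.8 3.4 0.6
  endloop
 endfacet
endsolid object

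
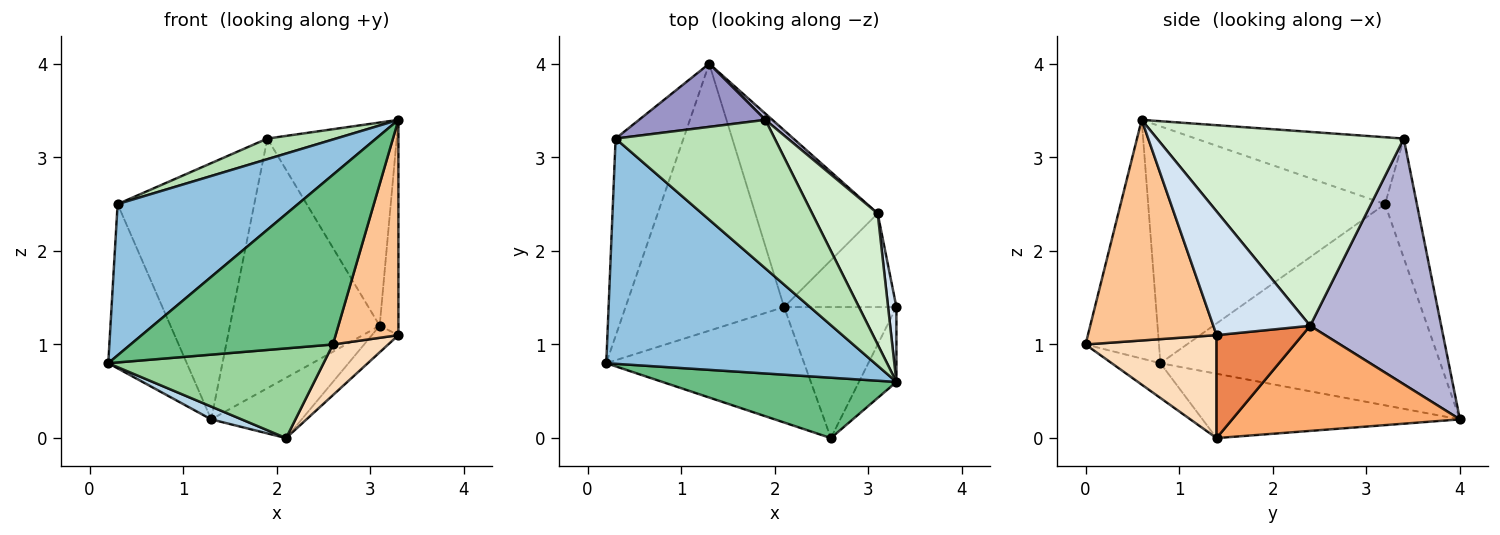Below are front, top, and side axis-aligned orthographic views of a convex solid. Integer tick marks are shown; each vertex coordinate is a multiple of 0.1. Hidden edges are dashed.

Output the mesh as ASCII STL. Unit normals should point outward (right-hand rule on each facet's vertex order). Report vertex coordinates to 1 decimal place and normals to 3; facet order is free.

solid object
 facet normal -0.916 0.257 -0.309
  outer loop
   vertex 0.3 3.2 2.5
   vertex 1.3 4.0 0.2
   vertex 0.2 0.8 0.8
  endloop
 endfacet
 facet normal -0.591 -0.450 0.670
  outer loop
   vertex 0.3 3.2 2.5
   vertex 0.2 0.8 0.8
   vertex 3.3 0.6 3.4
  endloop
 endfacet
 facet normal -0.376 -0.044 -0.926
  outer loop
   vertex 2.1 1.4 0.0
   vertex 0.2 0.8 0.8
   vertex 1.3 4.0 0.2
  endloop
 endfacet
 facet normal 0.980 0.189 0.066
  outer loop
   vertex 3.1 2.4 1.2
   vertex 3.3 0.6 3.4
   vertex 3.3 1.4 1.1
  endloop
 endfacet
 facet normal 0.661 0.204 -0.722
  outer loop
   vertex 3.1 2.4 1.2
   vertex 3.3 1.4 1.1
   vertex 2.1 1.4 0.0
  endloop
 endfacet
 facet normal 0.631 0.251 -0.734
  outer loop
   vertex 3.1 2.4 1.2
   vertex 2.1 1.4 0.0
   vertex 1.3 4.0 0.2
  endloop
 endfacet
 facet normal 0.888 -0.433 -0.151
  outer loop
   vertex 2.6 0.0 1.0
   vertex 3.3 1.4 1.1
   vertex 3.3 0.6 3.4
  endloop
 endfacet
 facet normal 0.650 -0.274 -0.709
  outer loop
   vertex 2.6 0.0 1.0
   vertex 2.1 1.4 0.0
   vertex 3.3 1.4 1.1
  endloop
 endfacet
 facet normal -0.324 -0.891 0.317
  outer loop
   vertex 2.6 0.0 1.0
   vertex 3.3 0.6 3.4
   vertex 0.2 0.8 0.8
  endloop
 endfacet
 facet normal -0.137 -0.608 -0.782
  outer loop
   vertex 2.6 0.0 1.0
   vertex 0.2 0.8 0.8
   vertex 2.1 1.4 0.0
  endloop
 endfacet
 facet normal -0.384 -0.127 0.914
  outer loop
   vertex 1.9 3.4 3.2
   vertex 0.3 3.2 2.5
   vertex 3.3 0.6 3.4
  endloop
 endfacet
 facet normal 0.849 0.445 0.287
  outer loop
   vertex 1.9 3.4 3.2
   vertex 3.3 0.6 3.4
   vertex 3.1 2.4 1.2
  endloop
 endfacet
 facet normal -0.221 0.947 0.234
  outer loop
   vertex 1.9 3.4 3.2
   vertex 1.3 4.0 0.2
   vertex 0.3 3.2 2.5
  endloop
 endfacet
 facet normal 0.658 0.752 0.019
  outer loop
   vertex 1.9 3.4 3.2
   vertex 3.1 2.4 1.2
   vertex 1.3 4.0 0.2
  endloop
 endfacet
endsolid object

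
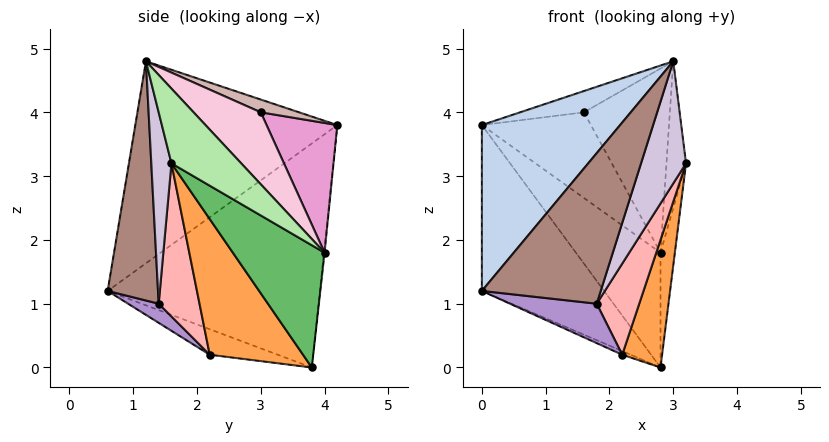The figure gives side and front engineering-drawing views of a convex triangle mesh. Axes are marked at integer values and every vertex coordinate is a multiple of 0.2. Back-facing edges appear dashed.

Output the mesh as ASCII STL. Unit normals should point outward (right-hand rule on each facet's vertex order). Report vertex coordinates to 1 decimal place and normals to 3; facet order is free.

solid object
 facet normal -0.713 0.411 -0.569
  outer loop
   vertex 2.8 3.8 0.0
   vertex 0.0 0.6 1.2
   vertex 0.0 4.2 3.8
  endloop
 endfacet
 facet normal -0.650 -0.445 0.616
  outer loop
   vertex 3.0 1.2 4.8
   vertex 0.0 4.2 3.8
   vertex 0.0 0.6 1.2
  endloop
 endfacet
 facet normal 0.858 -0.367 -0.359
  outer loop
   vertex 2.2 2.2 0.2
   vertex 2.8 3.8 0.0
   vertex 3.2 1.6 3.2
  endloop
 endfacet
 facet normal -0.447 0.056 -0.893
  outer loop
   vertex 2.2 2.2 0.2
   vertex 0.0 0.6 1.2
   vertex 2.8 3.8 0.0
  endloop
 endfacet
 facet normal 0.988 0.155 -0.017
  outer loop
   vertex 2.8 4.0 1.8
   vertex 3.2 1.6 3.2
   vertex 2.8 3.8 0.0
  endloop
 endfacet
 facet normal 0.946 0.265 0.185
  outer loop
   vertex 2.8 4.0 1.8
   vertex 3.0 1.2 4.8
   vertex 3.2 1.6 3.2
  endloop
 endfacet
 facet normal -0.008 0.994 -0.110
  outer loop
   vertex 2.8 4.0 1.8
   vertex 2.8 3.8 0.0
   vertex 0.0 4.2 3.8
  endloop
 endfacet
 facet normal 0.648 -0.675 -0.351
  outer loop
   vertex 1.8 1.4 1.0
   vertex 2.2 2.2 0.2
   vertex 3.2 1.6 3.2
  endloop
 endfacet
 facet normal 0.263 -0.745 -0.613
  outer loop
   vertex 1.8 1.4 1.0
   vertex 0.0 0.6 1.2
   vertex 2.2 2.2 0.2
  endloop
 endfacet
 facet normal 0.402 -0.899 -0.174
  outer loop
   vertex 1.8 1.4 1.0
   vertex 3.2 1.6 3.2
   vertex 3.0 1.2 4.8
  endloop
 endfacet
 facet normal 0.385 -0.907 -0.169
  outer loop
   vertex 1.8 1.4 1.0
   vertex 3.0 1.2 4.8
   vertex 0.0 0.6 1.2
  endloop
 endfacet
 facet normal 0.359 0.598 0.717
  outer loop
   vertex 1.6 3.0 4.0
   vertex 0.0 4.2 3.8
   vertex 3.0 1.2 4.8
  endloop
 endfacet
 facet normal 0.451 0.694 0.561
  outer loop
   vertex 1.6 3.0 4.0
   vertex 2.8 4.0 1.8
   vertex 0.0 4.2 3.8
  endloop
 endfacet
 facet normal 0.506 0.647 0.570
  outer loop
   vertex 1.6 3.0 4.0
   vertex 3.0 1.2 4.8
   vertex 2.8 4.0 1.8
  endloop
 endfacet
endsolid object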